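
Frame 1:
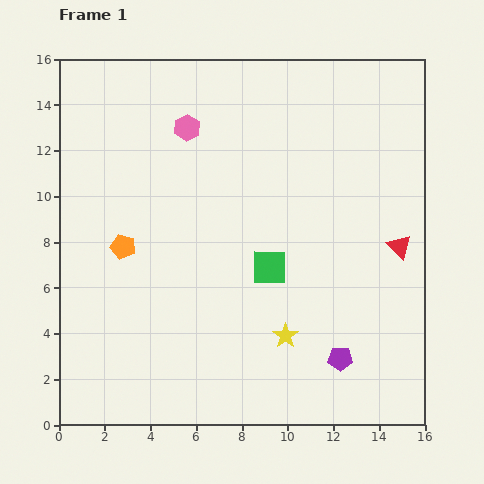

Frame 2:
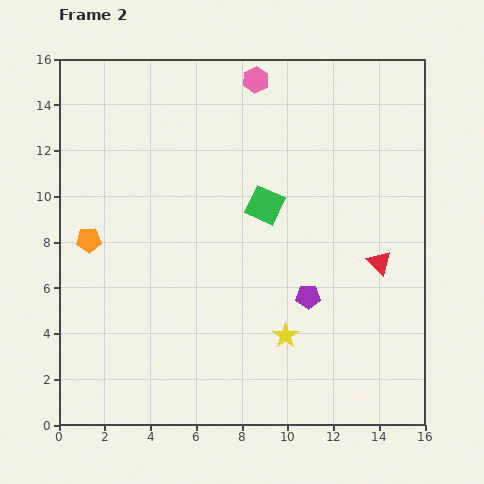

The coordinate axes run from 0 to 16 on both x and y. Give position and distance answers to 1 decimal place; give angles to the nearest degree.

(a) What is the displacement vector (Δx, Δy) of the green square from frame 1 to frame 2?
(-0.2, 2.7)

The green square was at (9.2, 6.9) in frame 1 and (9.0, 9.6) in frame 2.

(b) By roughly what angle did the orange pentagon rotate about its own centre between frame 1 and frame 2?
17° counter-clockwise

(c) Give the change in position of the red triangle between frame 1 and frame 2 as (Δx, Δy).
(-0.9, -0.7)

The red triangle was at (14.9, 7.8) in frame 1 and (14.0, 7.1) in frame 2.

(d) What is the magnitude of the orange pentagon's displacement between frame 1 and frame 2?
1.5

The orange pentagon moved from (2.8, 7.8) to (1.3, 8.1), a distance of √(1.5² + 0.3²) ≈ 1.5.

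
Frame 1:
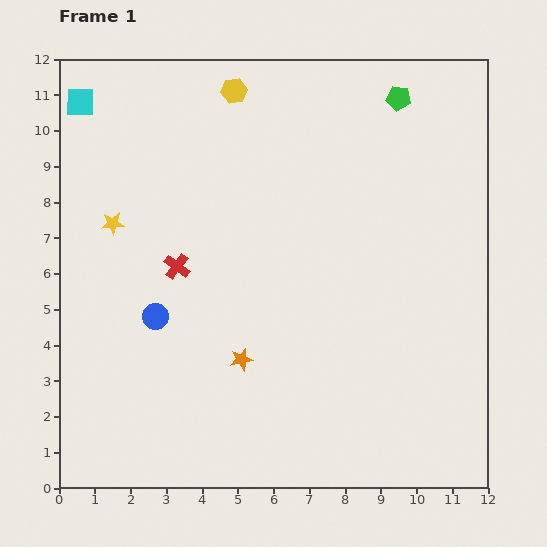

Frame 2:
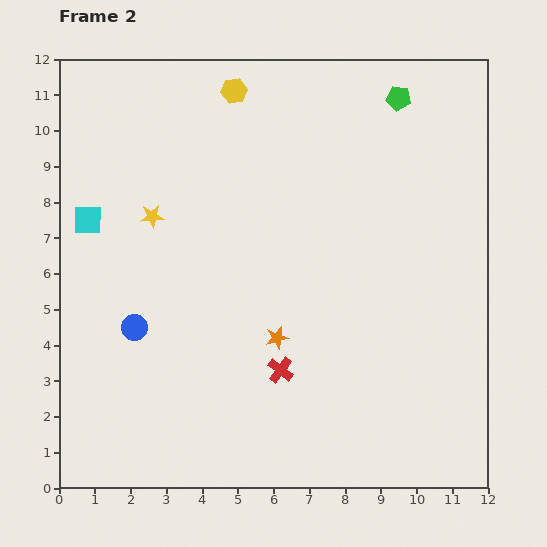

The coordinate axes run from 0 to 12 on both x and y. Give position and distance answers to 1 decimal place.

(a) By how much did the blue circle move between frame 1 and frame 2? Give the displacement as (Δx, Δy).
(-0.6, -0.3)

The blue circle was at (2.7, 4.8) in frame 1 and (2.1, 4.5) in frame 2.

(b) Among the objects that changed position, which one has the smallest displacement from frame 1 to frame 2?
the blue circle

(moved 0.7)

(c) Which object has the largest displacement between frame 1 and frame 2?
the red cross

(moved 4.1; next 3.3)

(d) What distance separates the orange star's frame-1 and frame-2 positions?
1.2

The orange star moved from (5.1, 3.6) to (6.1, 4.2), a distance of √(1.0² + 0.6²) ≈ 1.2.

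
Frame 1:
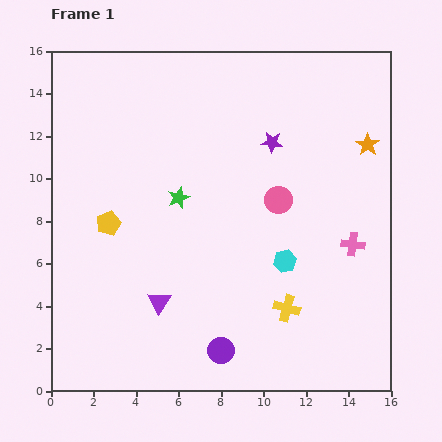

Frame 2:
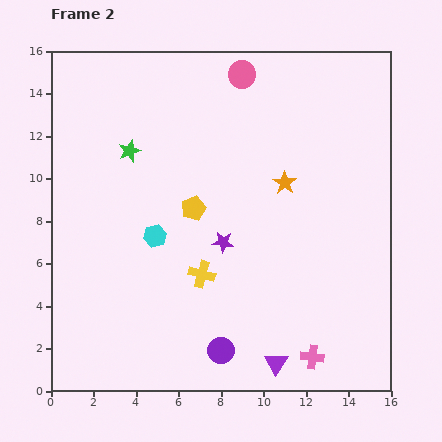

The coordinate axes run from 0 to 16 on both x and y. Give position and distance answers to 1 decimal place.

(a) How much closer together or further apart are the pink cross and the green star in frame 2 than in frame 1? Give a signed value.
+4.5

Distance in frame 1: 8.5. Distance in frame 2: 13.0.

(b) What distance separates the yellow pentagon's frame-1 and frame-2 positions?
4.1

The yellow pentagon moved from (2.7, 7.9) to (6.7, 8.6), a distance of √(4.0² + 0.7²) ≈ 4.1.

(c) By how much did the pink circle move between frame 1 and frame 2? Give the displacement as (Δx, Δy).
(-1.7, 5.9)

The pink circle was at (10.7, 9.0) in frame 1 and (9.0, 14.9) in frame 2.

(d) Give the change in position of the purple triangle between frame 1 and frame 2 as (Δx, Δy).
(5.5, -2.9)

The purple triangle was at (5.1, 4.2) in frame 1 and (10.6, 1.3) in frame 2.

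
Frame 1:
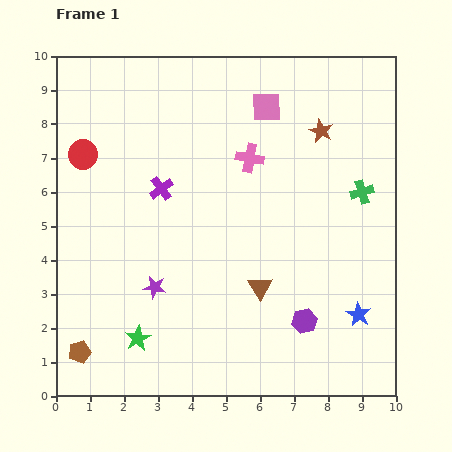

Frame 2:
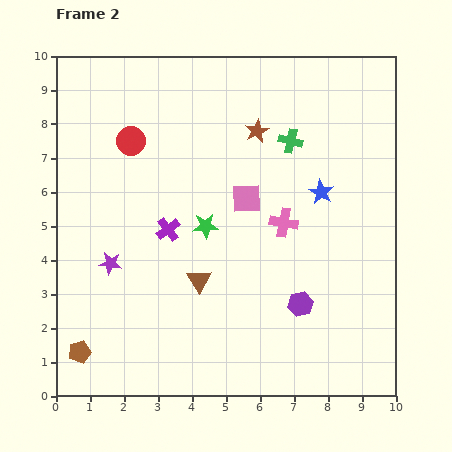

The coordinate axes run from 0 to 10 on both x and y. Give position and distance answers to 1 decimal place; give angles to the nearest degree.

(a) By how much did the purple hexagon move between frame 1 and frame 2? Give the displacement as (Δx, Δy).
(-0.1, 0.5)

The purple hexagon was at (7.3, 2.2) in frame 1 and (7.2, 2.7) in frame 2.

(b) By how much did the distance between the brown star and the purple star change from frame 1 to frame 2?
-0.9

Distance in frame 1: 6.7. Distance in frame 2: 5.8.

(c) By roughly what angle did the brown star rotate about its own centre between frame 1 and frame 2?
20° clockwise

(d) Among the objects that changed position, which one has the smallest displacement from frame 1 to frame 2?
the purple hexagon

(moved 0.5)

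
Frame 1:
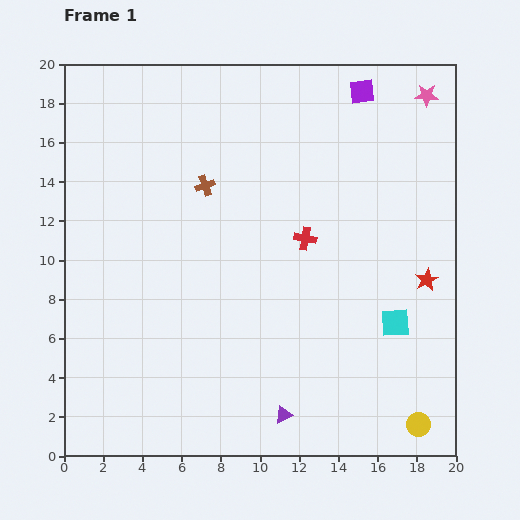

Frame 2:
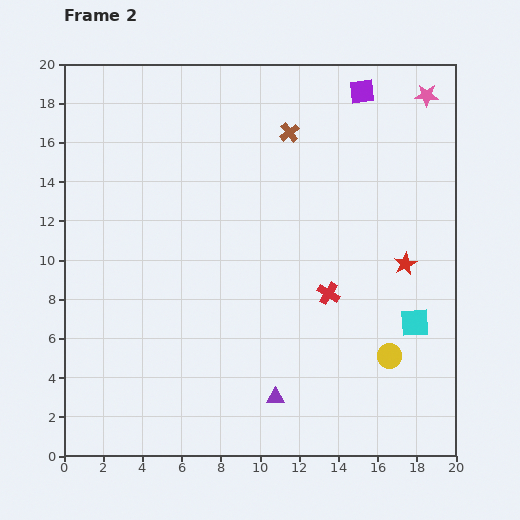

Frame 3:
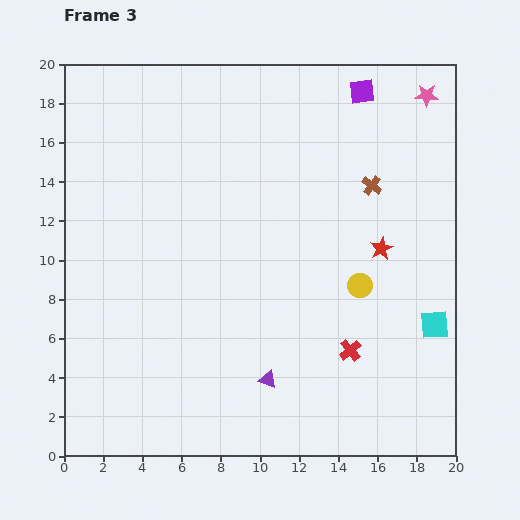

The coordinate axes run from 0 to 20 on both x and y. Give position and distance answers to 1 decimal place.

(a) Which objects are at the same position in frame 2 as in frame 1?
the pink star, the purple square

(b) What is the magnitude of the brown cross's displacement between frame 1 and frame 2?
5.1

The brown cross moved from (7.2, 13.8) to (11.5, 16.5), a distance of √(4.3² + 2.7²) ≈ 5.1.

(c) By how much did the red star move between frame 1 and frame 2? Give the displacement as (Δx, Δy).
(-1.1, 0.8)

The red star was at (18.5, 9.0) in frame 1 and (17.4, 9.8) in frame 2.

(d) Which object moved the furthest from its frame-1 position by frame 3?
the brown cross

(moved 8.5; next 7.7)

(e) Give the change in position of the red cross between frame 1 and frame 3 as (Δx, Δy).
(2.3, -5.7)

The red cross was at (12.3, 11.1) in frame 1 and (14.6, 5.4) in frame 3.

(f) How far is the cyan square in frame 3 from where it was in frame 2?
1.0

The cyan square moved from (17.9, 6.8) to (18.9, 6.7), a distance of √(1.0² + 0.1²) ≈ 1.0.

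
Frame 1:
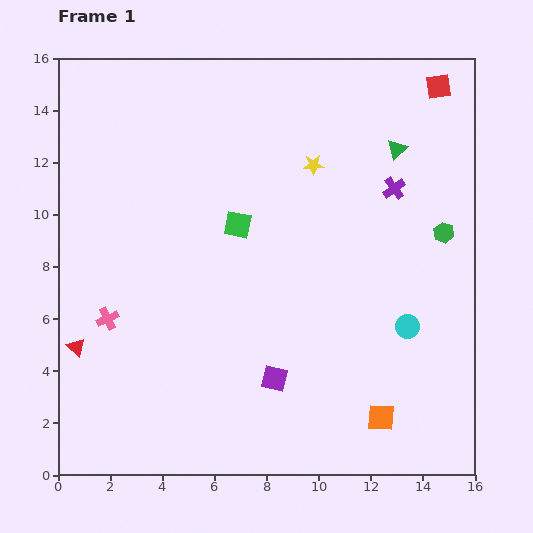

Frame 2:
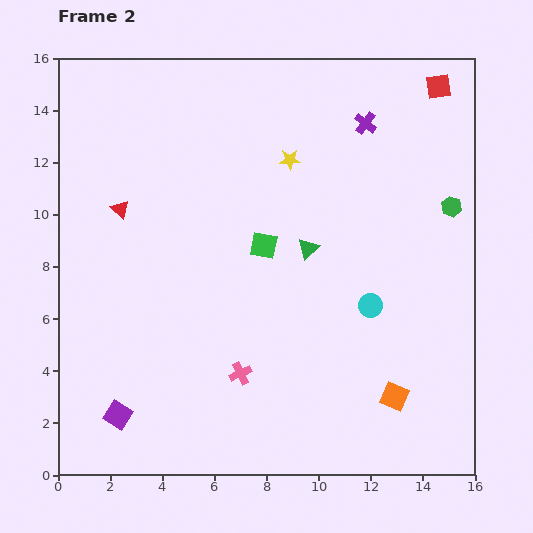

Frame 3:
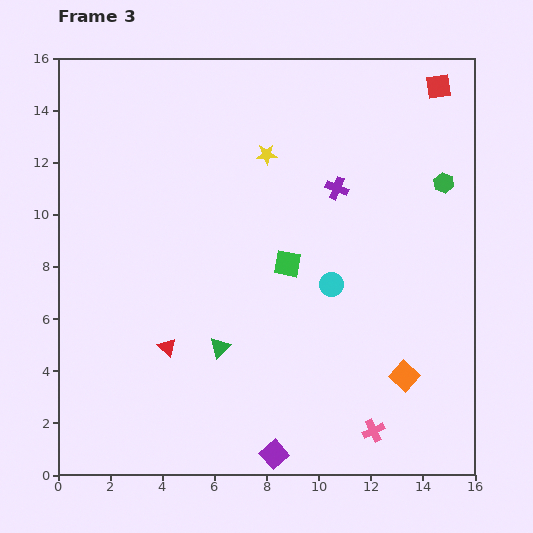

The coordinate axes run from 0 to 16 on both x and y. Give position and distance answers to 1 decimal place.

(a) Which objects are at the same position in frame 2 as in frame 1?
the red square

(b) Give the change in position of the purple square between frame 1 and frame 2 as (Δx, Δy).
(-6.0, -1.4)

The purple square was at (8.3, 3.7) in frame 1 and (2.3, 2.3) in frame 2.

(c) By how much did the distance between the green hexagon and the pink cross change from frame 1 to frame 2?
-3.0

Distance in frame 1: 13.3. Distance in frame 2: 10.3.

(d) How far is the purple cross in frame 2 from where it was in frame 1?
2.7

The purple cross moved from (12.9, 11.0) to (11.8, 13.5), a distance of √(1.1² + 2.5²) ≈ 2.7.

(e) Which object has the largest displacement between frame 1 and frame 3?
the pink cross

(moved 11.1; next 10.2)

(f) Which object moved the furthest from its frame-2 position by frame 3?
the purple square

(moved 6.2; next 5.6)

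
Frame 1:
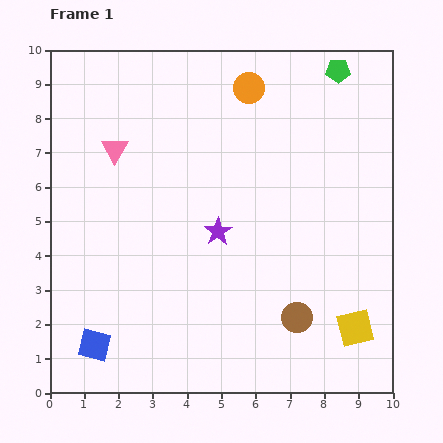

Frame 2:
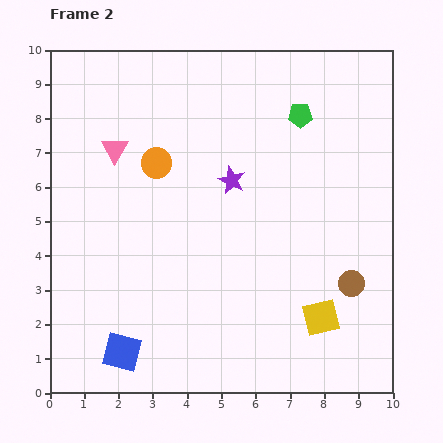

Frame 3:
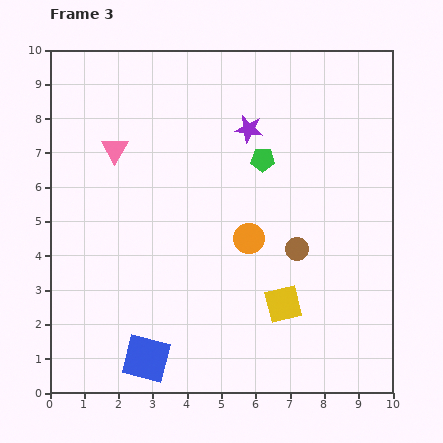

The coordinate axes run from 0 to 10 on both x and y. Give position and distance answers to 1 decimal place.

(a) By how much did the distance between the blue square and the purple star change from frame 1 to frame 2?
+1.0

Distance in frame 1: 4.9. Distance in frame 2: 5.9.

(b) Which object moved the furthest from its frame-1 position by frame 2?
the orange circle

(moved 3.5; next 1.9)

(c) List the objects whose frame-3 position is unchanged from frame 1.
the pink triangle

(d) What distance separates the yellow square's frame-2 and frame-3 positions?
1.2

The yellow square moved from (7.9, 2.2) to (6.8, 2.6), a distance of √(1.1² + 0.4²) ≈ 1.2.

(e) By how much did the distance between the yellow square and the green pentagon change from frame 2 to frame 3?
-1.7

Distance in frame 2: 5.9. Distance in frame 3: 4.2.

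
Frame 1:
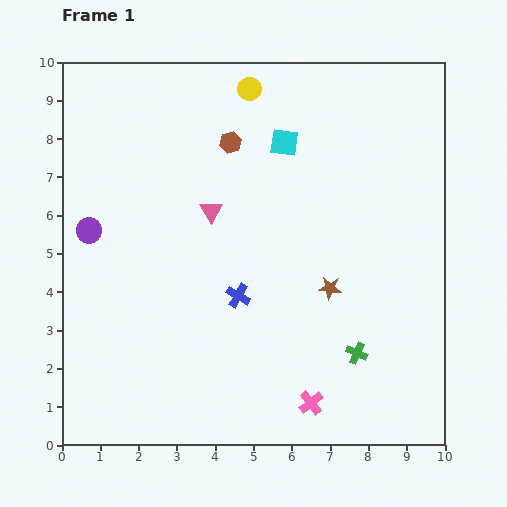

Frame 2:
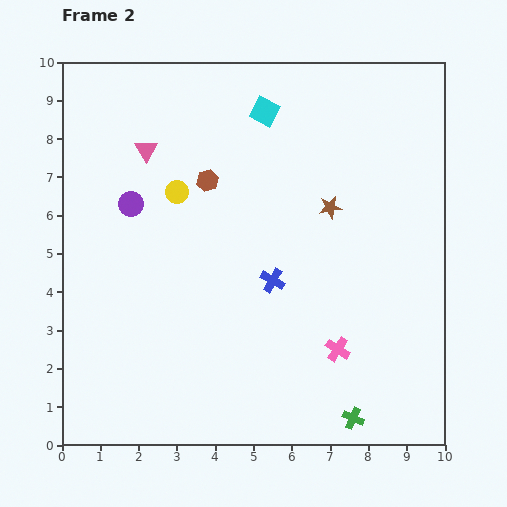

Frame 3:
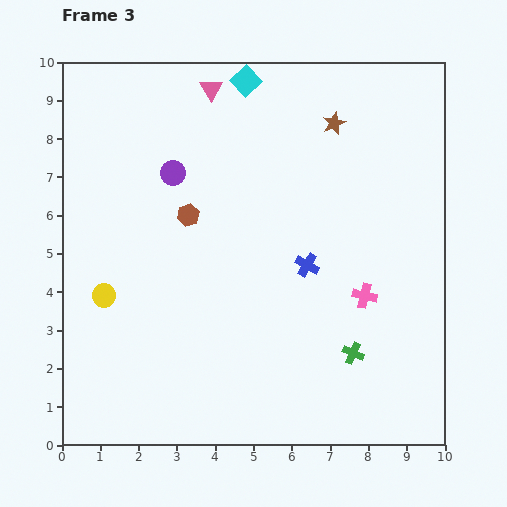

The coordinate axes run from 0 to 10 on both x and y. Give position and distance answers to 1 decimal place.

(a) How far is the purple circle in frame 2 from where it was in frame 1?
1.3

The purple circle moved from (0.7, 5.6) to (1.8, 6.3), a distance of √(1.1² + 0.7²) ≈ 1.3.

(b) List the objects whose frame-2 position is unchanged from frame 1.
none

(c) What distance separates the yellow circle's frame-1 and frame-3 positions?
6.6

The yellow circle moved from (4.9, 9.3) to (1.1, 3.9), a distance of √(3.8² + 5.4²) ≈ 6.6.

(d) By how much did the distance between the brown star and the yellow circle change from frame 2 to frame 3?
+3.5

Distance in frame 2: 4.0. Distance in frame 3: 7.5.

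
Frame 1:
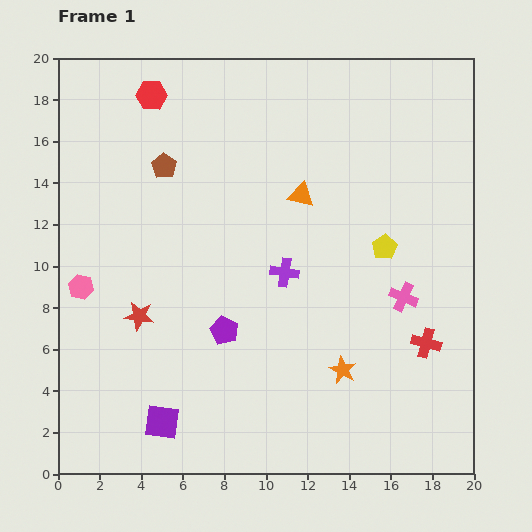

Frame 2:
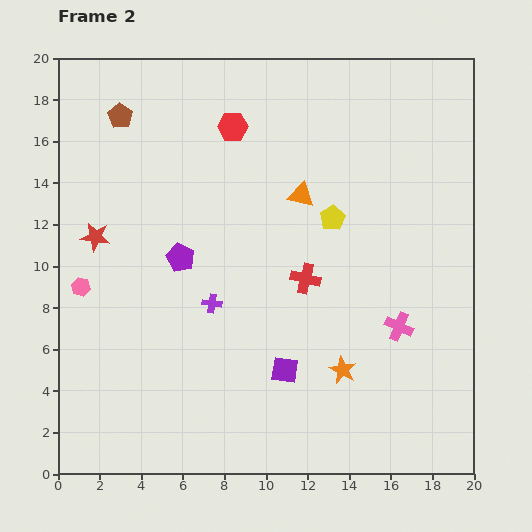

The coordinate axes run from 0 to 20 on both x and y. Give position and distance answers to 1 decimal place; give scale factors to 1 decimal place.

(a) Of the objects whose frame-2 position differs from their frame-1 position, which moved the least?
the pink cross

(moved 1.4)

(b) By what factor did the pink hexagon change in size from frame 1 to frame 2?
0.8×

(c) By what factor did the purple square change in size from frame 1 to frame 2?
0.8×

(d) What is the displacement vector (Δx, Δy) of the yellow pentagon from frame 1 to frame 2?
(-2.5, 1.4)

The yellow pentagon was at (15.7, 10.9) in frame 1 and (13.2, 12.3) in frame 2.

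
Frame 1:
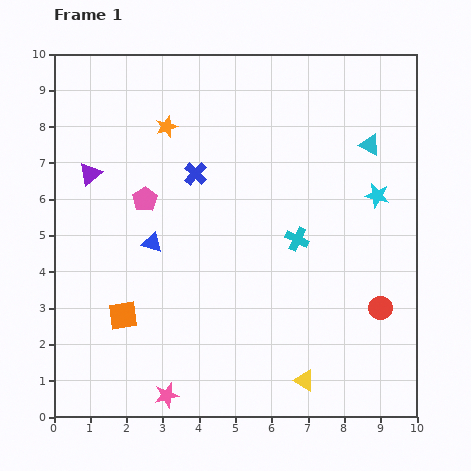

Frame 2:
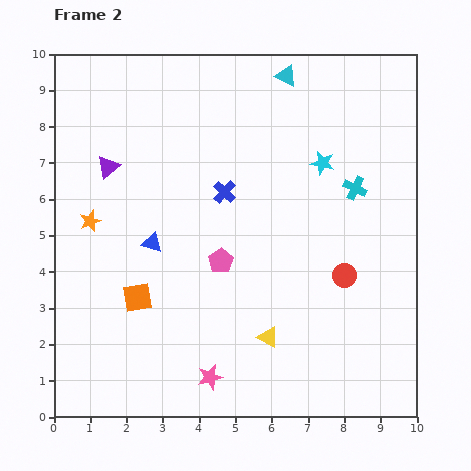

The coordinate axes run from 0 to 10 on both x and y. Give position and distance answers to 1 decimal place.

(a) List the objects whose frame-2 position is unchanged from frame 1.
the blue triangle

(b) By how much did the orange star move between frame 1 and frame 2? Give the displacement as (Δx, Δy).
(-2.1, -2.6)

The orange star was at (3.1, 8.0) in frame 1 and (1.0, 5.4) in frame 2.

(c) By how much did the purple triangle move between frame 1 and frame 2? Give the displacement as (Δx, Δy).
(0.5, 0.2)

The purple triangle was at (1.0, 6.7) in frame 1 and (1.5, 6.9) in frame 2.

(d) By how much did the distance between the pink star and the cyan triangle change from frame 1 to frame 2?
-0.3

Distance in frame 1: 8.9. Distance in frame 2: 8.6.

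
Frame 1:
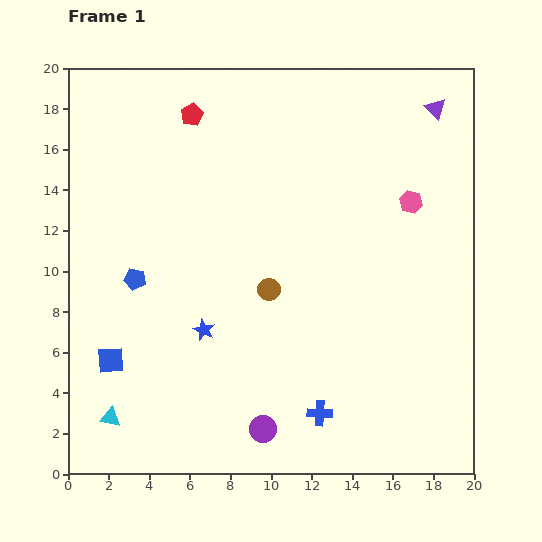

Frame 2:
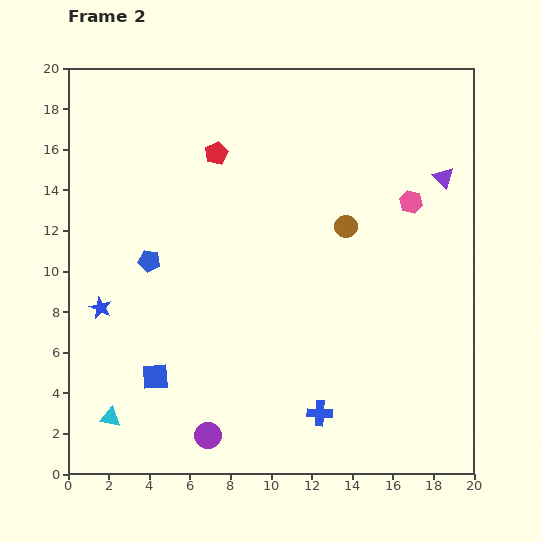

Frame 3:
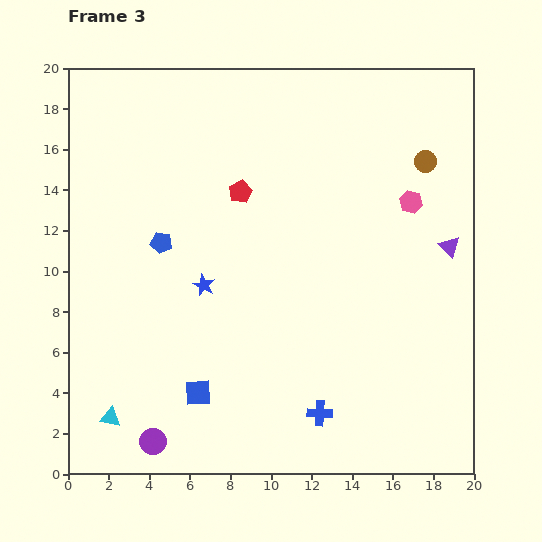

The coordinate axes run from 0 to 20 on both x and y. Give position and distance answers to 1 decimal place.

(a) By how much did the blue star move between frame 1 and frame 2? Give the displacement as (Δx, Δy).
(-5.1, 1.1)

The blue star was at (6.7, 7.1) in frame 1 and (1.6, 8.2) in frame 2.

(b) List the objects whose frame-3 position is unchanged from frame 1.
the blue cross, the cyan triangle, the pink hexagon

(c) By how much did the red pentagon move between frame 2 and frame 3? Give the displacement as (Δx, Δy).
(1.2, -1.9)

The red pentagon was at (7.3, 15.8) in frame 2 and (8.5, 13.9) in frame 3.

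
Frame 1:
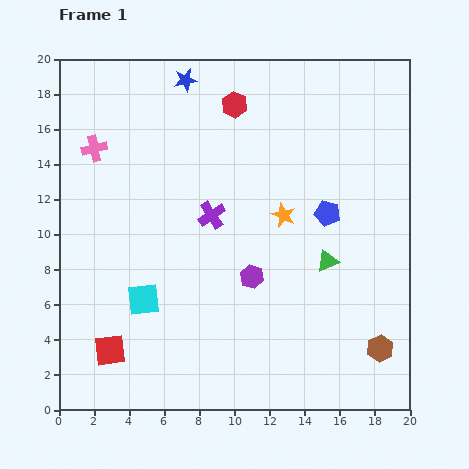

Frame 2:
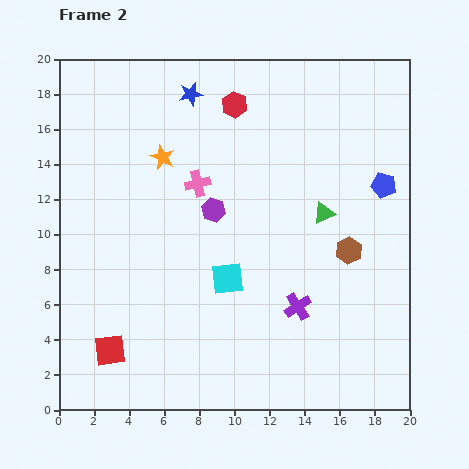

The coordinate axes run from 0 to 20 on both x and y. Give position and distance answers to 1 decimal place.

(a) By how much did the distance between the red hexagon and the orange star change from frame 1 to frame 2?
-1.8

Distance in frame 1: 6.9. Distance in frame 2: 5.1.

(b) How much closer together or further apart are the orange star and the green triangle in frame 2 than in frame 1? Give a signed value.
+6.1

Distance in frame 1: 3.6. Distance in frame 2: 9.7.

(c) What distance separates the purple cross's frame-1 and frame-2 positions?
7.1

The purple cross moved from (8.7, 11.1) to (13.6, 5.9), a distance of √(4.9² + 5.2²) ≈ 7.1.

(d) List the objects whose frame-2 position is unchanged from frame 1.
the red hexagon, the red square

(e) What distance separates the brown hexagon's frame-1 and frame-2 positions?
5.9

The brown hexagon moved from (18.3, 3.5) to (16.5, 9.1), a distance of √(1.8² + 5.6²) ≈ 5.9.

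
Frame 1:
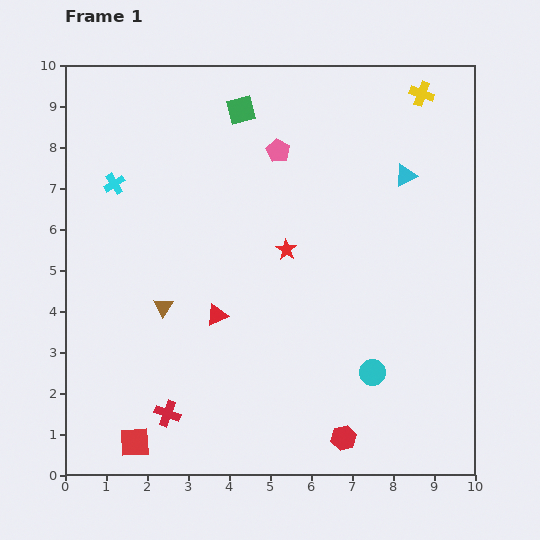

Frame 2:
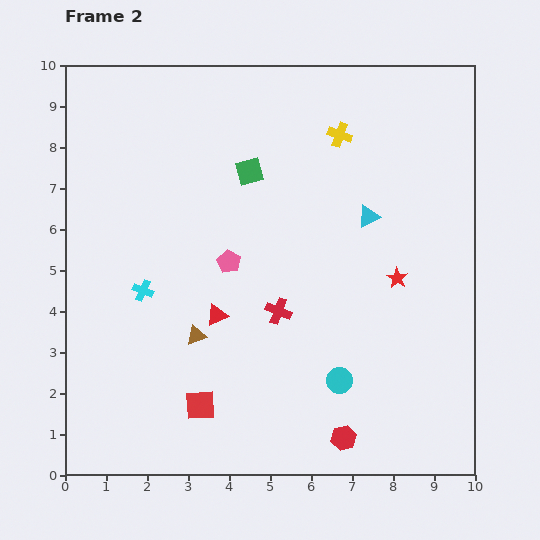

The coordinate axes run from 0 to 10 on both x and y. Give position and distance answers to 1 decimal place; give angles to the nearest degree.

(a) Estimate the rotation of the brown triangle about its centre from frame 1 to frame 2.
36° clockwise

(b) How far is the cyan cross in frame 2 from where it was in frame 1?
2.7

The cyan cross moved from (1.2, 7.1) to (1.9, 4.5), a distance of √(0.7² + 2.6²) ≈ 2.7.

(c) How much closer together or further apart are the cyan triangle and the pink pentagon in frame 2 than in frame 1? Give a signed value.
+0.4

Distance in frame 1: 3.2. Distance in frame 2: 3.6.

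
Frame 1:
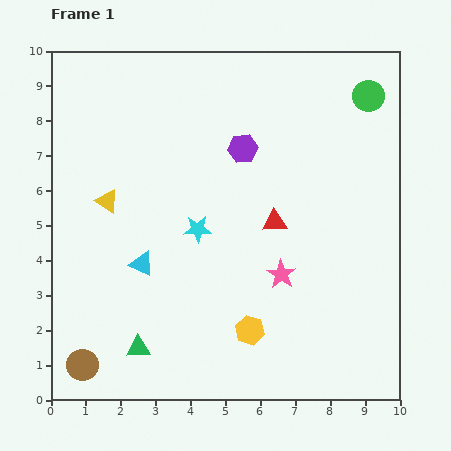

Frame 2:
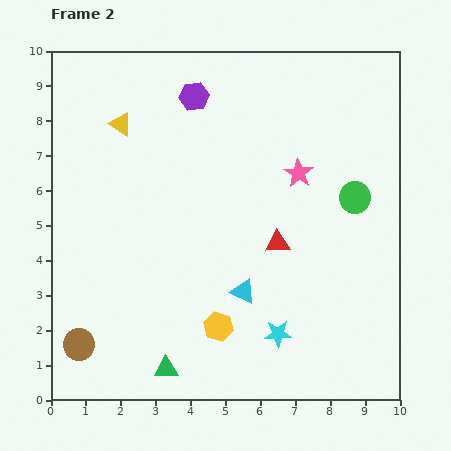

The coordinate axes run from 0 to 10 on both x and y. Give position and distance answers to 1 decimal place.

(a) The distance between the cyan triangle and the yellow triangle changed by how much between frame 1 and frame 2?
+3.8

Distance in frame 1: 2.1. Distance in frame 2: 5.9.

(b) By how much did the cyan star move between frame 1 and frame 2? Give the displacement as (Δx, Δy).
(2.3, -3.0)

The cyan star was at (4.2, 4.9) in frame 1 and (6.5, 1.9) in frame 2.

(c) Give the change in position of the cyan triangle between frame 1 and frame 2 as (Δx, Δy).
(2.9, -0.8)

The cyan triangle was at (2.6, 3.9) in frame 1 and (5.5, 3.1) in frame 2.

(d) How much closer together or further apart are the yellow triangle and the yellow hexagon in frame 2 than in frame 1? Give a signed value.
+0.9

Distance in frame 1: 5.5. Distance in frame 2: 6.4.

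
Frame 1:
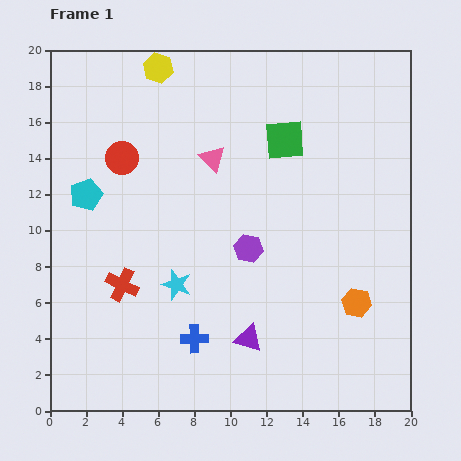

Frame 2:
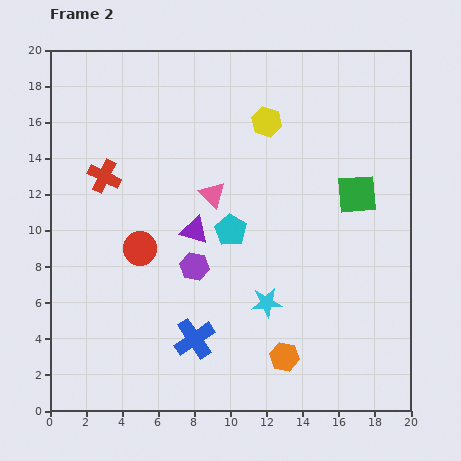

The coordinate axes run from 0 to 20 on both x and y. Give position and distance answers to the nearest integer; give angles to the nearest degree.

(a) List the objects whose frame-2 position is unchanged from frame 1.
the blue cross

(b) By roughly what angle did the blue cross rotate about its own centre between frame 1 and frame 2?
33° counter-clockwise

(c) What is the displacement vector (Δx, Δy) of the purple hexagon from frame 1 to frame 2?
(-3, -1)

The purple hexagon was at (11, 9) in frame 1 and (8, 8) in frame 2.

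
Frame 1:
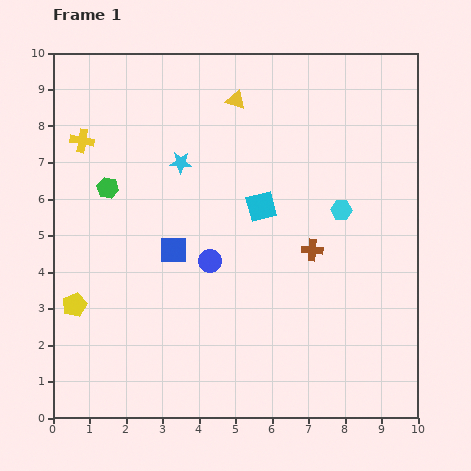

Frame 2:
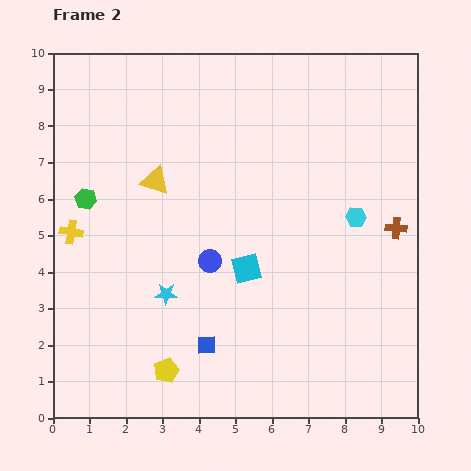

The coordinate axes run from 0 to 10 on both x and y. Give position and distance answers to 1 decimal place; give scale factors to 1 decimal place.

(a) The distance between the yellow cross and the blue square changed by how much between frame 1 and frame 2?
+0.9

Distance in frame 1: 3.9. Distance in frame 2: 4.8.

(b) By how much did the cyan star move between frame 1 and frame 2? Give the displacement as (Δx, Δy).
(-0.4, -3.6)

The cyan star was at (3.5, 7.0) in frame 1 and (3.1, 3.4) in frame 2.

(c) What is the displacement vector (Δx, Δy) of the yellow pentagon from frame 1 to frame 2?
(2.5, -1.8)

The yellow pentagon was at (0.6, 3.1) in frame 1 and (3.1, 1.3) in frame 2.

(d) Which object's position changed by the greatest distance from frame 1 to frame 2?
the cyan star

(moved 3.6; next 3.1)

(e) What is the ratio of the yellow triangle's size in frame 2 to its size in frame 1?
1.5×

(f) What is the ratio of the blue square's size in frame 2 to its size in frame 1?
0.7×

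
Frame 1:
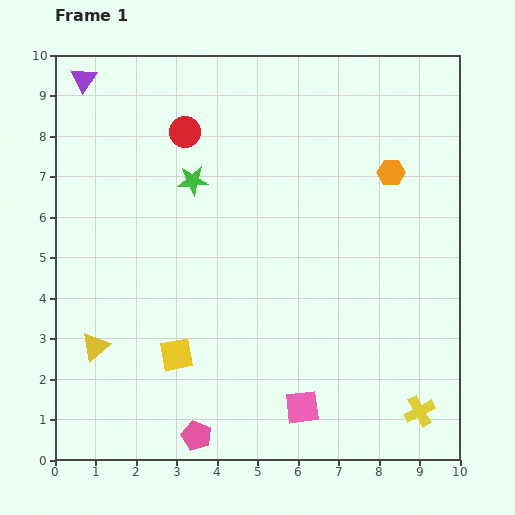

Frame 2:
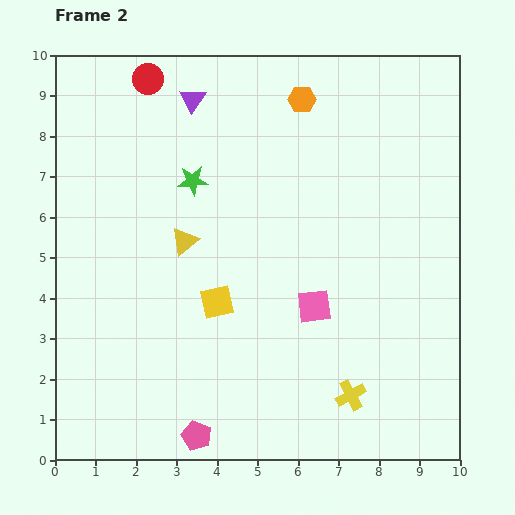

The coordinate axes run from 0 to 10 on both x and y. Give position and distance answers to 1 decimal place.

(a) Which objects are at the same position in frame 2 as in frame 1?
the green star, the pink pentagon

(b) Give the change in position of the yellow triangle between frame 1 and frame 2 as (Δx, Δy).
(2.2, 2.6)

The yellow triangle was at (1.0, 2.8) in frame 1 and (3.2, 5.4) in frame 2.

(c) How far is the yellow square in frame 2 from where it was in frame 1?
1.6

The yellow square moved from (3.0, 2.6) to (4.0, 3.9), a distance of √(1.0² + 1.3²) ≈ 1.6.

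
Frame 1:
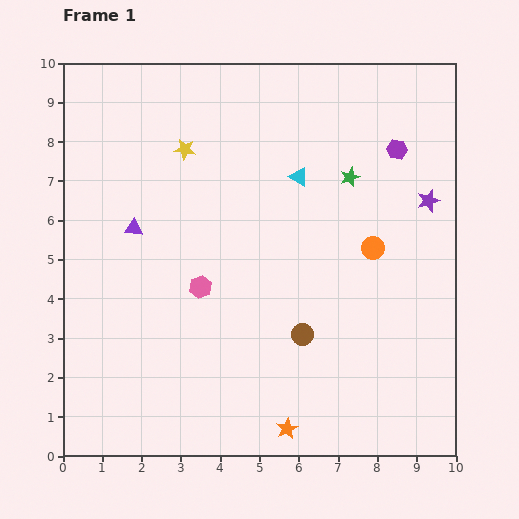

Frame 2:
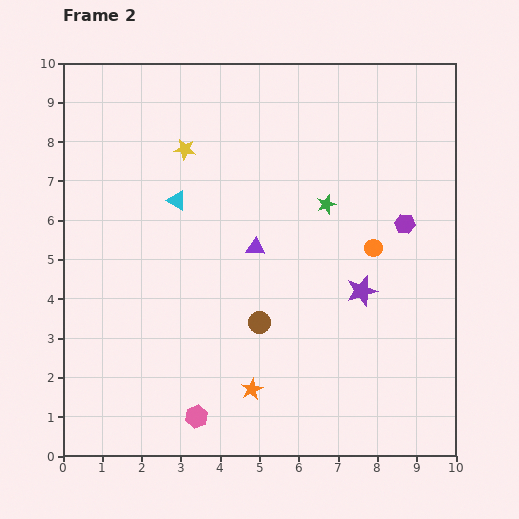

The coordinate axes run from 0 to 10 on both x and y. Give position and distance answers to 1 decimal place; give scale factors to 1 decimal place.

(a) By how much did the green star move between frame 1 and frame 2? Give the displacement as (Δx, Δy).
(-0.6, -0.7)

The green star was at (7.3, 7.1) in frame 1 and (6.7, 6.4) in frame 2.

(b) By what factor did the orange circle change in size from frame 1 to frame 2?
0.8×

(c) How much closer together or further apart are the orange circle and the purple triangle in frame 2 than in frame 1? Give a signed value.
-3.1

Distance in frame 1: 6.1. Distance in frame 2: 3.0.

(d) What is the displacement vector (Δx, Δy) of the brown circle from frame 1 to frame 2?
(-1.1, 0.3)

The brown circle was at (6.1, 3.1) in frame 1 and (5.0, 3.4) in frame 2.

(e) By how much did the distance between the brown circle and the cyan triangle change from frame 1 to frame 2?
-0.3

Distance in frame 1: 4.0. Distance in frame 2: 3.7.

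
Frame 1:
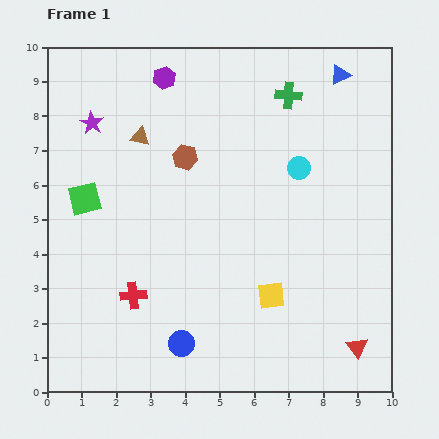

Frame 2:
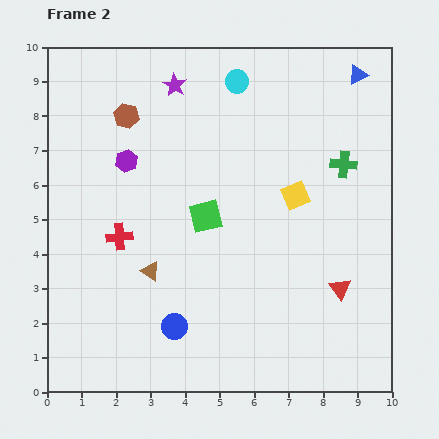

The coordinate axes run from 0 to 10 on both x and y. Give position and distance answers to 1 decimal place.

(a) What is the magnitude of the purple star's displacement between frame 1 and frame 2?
2.6

The purple star moved from (1.3, 7.8) to (3.7, 8.9), a distance of √(2.4² + 1.1²) ≈ 2.6.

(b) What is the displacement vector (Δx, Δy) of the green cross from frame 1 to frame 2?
(1.6, -2.0)

The green cross was at (7.0, 8.6) in frame 1 and (8.6, 6.6) in frame 2.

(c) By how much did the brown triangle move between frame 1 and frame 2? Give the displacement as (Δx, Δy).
(0.3, -3.9)

The brown triangle was at (2.7, 7.4) in frame 1 and (3.0, 3.5) in frame 2.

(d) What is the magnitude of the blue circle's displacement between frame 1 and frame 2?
0.5

The blue circle moved from (3.9, 1.4) to (3.7, 1.9), a distance of √(0.2² + 0.5²) ≈ 0.5.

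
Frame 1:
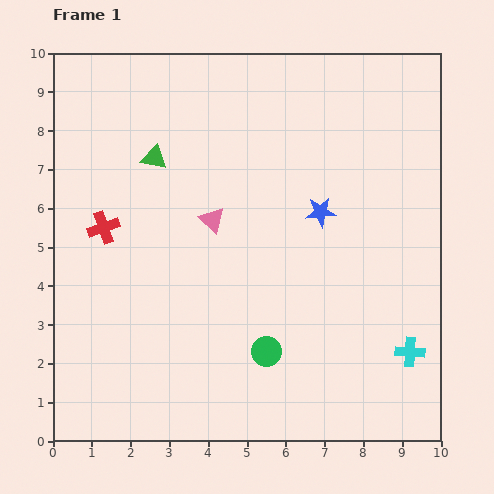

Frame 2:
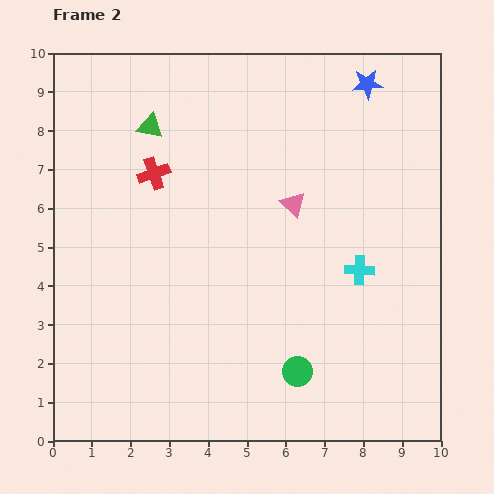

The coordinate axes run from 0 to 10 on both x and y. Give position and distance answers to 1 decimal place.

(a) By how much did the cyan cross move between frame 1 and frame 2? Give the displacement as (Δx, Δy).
(-1.3, 2.1)

The cyan cross was at (9.2, 2.3) in frame 1 and (7.9, 4.4) in frame 2.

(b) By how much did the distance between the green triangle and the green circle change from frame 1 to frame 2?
+1.6

Distance in frame 1: 5.8. Distance in frame 2: 7.4.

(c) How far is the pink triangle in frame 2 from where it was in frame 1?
2.1

The pink triangle moved from (4.1, 5.7) to (6.2, 6.1), a distance of √(2.1² + 0.4²) ≈ 2.1.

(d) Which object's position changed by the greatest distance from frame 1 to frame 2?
the blue star

(moved 3.5; next 2.5)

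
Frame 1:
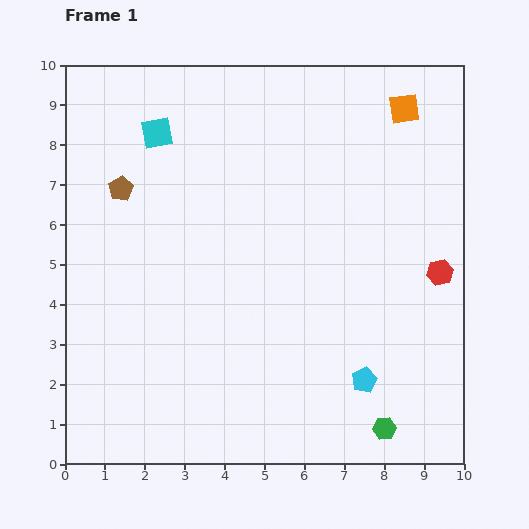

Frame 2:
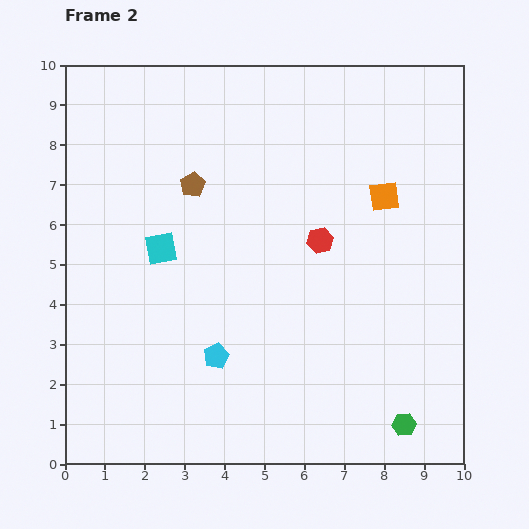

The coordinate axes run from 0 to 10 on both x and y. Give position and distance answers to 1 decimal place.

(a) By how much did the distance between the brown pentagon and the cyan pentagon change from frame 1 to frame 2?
-3.5

Distance in frame 1: 7.8. Distance in frame 2: 4.3.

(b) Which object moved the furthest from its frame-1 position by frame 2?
the cyan pentagon

(moved 3.7; next 3.1)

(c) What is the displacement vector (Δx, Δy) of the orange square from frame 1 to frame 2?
(-0.5, -2.2)

The orange square was at (8.5, 8.9) in frame 1 and (8.0, 6.7) in frame 2.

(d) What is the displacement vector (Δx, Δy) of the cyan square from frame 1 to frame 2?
(0.1, -2.9)

The cyan square was at (2.3, 8.3) in frame 1 and (2.4, 5.4) in frame 2.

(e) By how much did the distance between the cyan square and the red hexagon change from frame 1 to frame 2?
-3.9

Distance in frame 1: 7.9. Distance in frame 2: 4.0.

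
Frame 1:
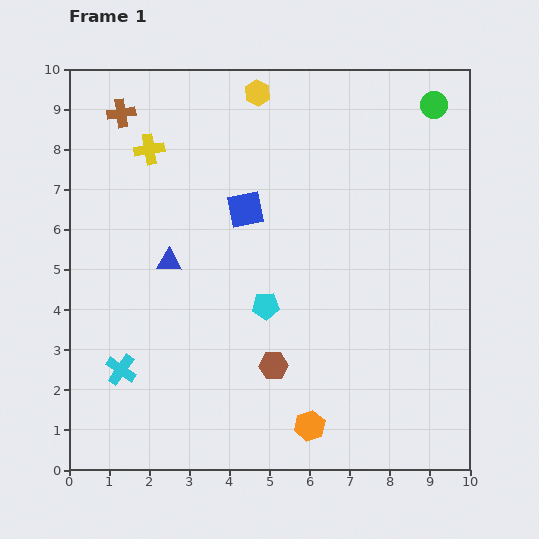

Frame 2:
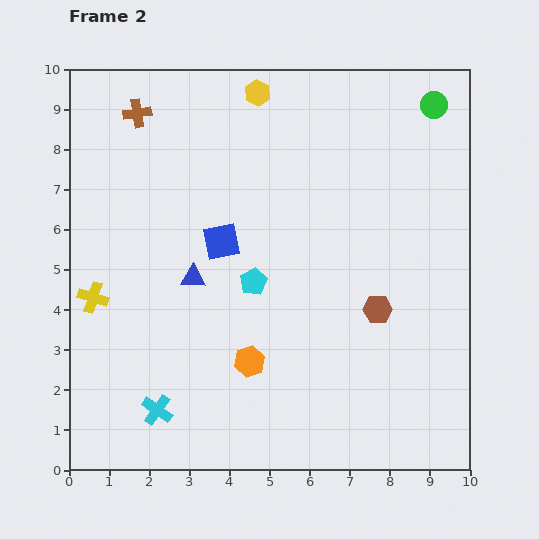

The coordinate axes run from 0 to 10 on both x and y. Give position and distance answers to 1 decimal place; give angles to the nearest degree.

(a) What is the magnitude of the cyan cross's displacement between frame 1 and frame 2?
1.3

The cyan cross moved from (1.3, 2.5) to (2.2, 1.5), a distance of √(0.9² + 1.0²) ≈ 1.3.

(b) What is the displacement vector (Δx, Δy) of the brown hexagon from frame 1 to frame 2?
(2.6, 1.4)

The brown hexagon was at (5.1, 2.6) in frame 1 and (7.7, 4.0) in frame 2.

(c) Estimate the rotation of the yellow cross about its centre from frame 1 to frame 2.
26° clockwise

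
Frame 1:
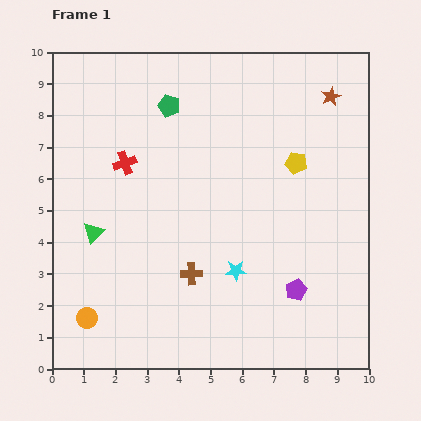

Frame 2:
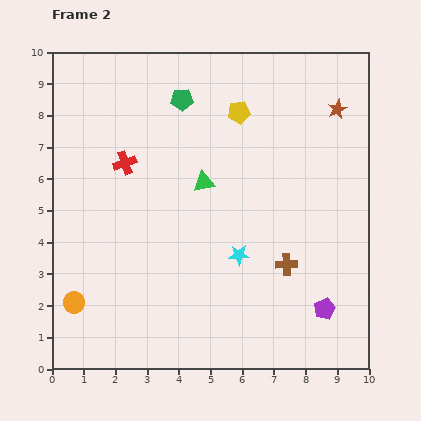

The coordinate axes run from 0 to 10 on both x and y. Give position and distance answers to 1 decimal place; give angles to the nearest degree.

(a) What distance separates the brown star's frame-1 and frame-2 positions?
0.4

The brown star moved from (8.8, 8.6) to (9.0, 8.2), a distance of √(0.2² + 0.4²) ≈ 0.4.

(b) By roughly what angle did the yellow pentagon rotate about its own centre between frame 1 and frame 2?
20° counter-clockwise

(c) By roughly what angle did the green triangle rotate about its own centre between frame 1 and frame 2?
34° clockwise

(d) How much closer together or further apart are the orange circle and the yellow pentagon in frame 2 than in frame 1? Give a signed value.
-0.3

Distance in frame 1: 8.2. Distance in frame 2: 7.9.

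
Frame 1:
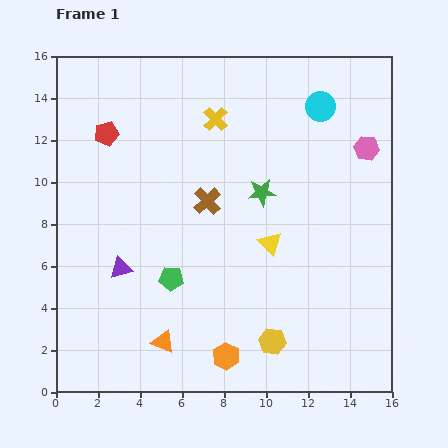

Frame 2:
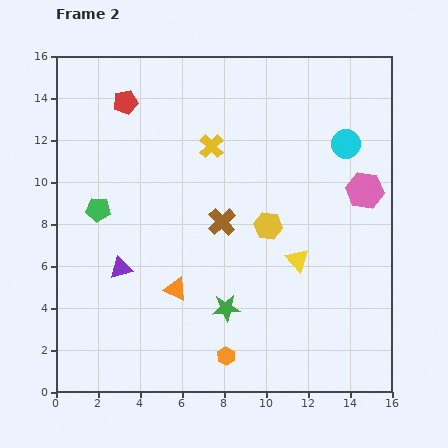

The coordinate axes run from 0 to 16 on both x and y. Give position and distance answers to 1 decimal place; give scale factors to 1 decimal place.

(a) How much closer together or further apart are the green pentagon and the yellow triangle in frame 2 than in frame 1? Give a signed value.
+4.8

Distance in frame 1: 5.0. Distance in frame 2: 9.8.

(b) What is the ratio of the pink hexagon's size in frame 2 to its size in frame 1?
1.5×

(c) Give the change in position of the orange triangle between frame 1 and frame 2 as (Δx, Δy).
(0.6, 2.5)

The orange triangle was at (5.1, 2.4) in frame 1 and (5.7, 4.9) in frame 2.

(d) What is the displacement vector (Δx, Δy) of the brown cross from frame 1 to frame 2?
(0.7, -1.0)

The brown cross was at (7.2, 9.1) in frame 1 and (7.9, 8.1) in frame 2.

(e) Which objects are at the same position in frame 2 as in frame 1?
the purple triangle, the orange hexagon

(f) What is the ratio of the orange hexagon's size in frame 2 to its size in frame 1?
0.7×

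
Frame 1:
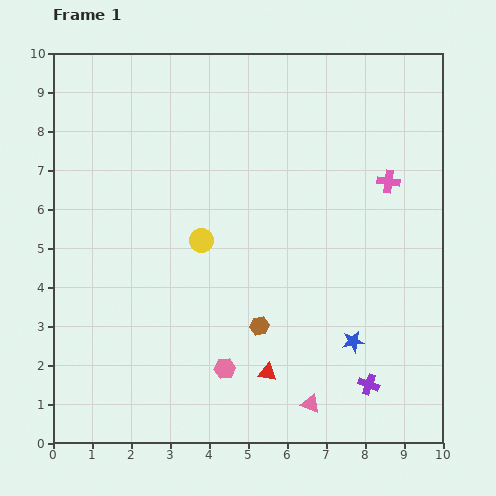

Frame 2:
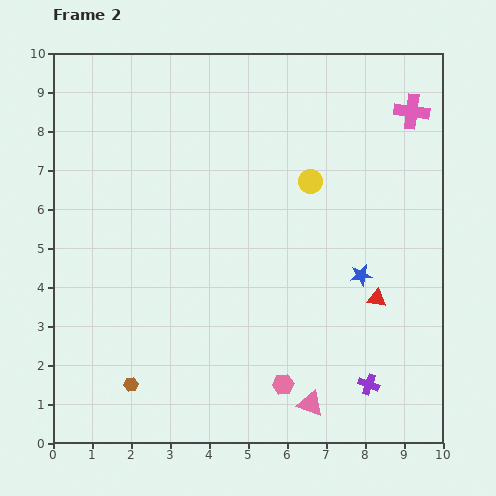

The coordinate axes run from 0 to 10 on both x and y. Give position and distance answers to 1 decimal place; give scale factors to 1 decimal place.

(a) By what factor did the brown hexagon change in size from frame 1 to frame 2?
0.8×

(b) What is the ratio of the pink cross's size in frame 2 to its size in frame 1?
1.5×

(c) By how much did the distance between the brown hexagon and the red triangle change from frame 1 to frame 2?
+5.5

Distance in frame 1: 1.2. Distance in frame 2: 6.7.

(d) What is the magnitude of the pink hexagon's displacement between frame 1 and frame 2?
1.6

The pink hexagon moved from (4.4, 1.9) to (5.9, 1.5), a distance of √(1.5² + 0.4²) ≈ 1.6.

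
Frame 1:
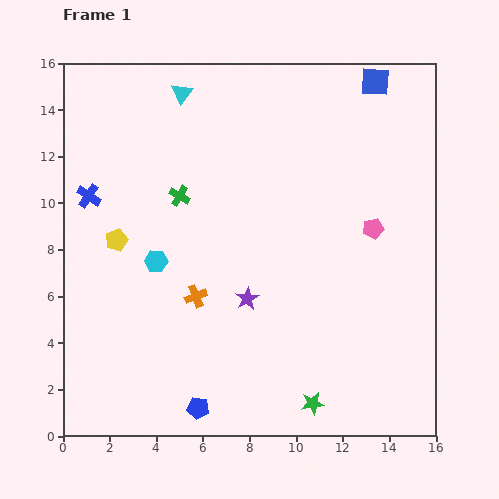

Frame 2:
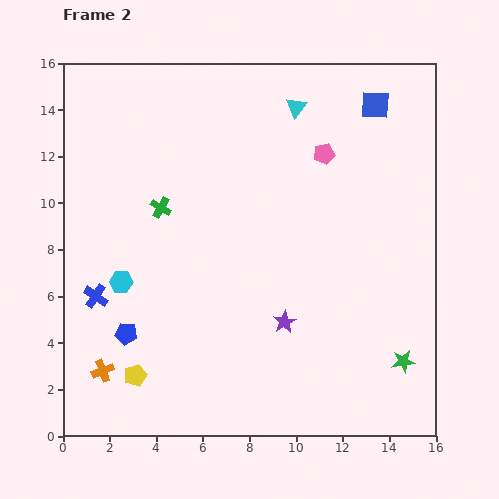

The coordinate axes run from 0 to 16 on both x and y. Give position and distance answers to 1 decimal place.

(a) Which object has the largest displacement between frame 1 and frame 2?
the yellow pentagon

(moved 5.9; next 5.1)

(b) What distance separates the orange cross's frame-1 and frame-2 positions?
5.1

The orange cross moved from (5.7, 6.0) to (1.7, 2.8), a distance of √(4.0² + 3.2²) ≈ 5.1.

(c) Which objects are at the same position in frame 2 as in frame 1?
none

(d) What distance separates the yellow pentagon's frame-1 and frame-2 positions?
5.9

The yellow pentagon moved from (2.3, 8.4) to (3.1, 2.6), a distance of √(0.8² + 5.8²) ≈ 5.9.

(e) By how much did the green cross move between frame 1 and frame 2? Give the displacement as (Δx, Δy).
(-0.8, -0.5)

The green cross was at (5.0, 10.3) in frame 1 and (4.2, 9.8) in frame 2.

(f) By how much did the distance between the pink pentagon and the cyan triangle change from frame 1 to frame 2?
-7.7

Distance in frame 1: 10.0. Distance in frame 2: 2.3.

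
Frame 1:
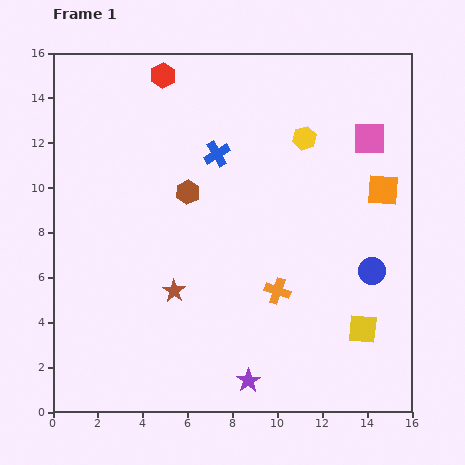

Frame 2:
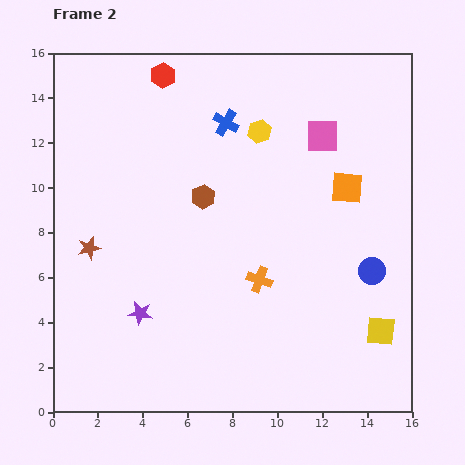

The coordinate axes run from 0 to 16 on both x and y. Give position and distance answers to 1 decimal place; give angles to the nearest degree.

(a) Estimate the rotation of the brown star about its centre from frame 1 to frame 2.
25° clockwise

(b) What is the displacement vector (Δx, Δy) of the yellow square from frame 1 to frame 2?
(0.8, -0.1)

The yellow square was at (13.8, 3.7) in frame 1 and (14.6, 3.6) in frame 2.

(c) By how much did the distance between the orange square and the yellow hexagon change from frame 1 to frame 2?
+0.4

Distance in frame 1: 4.2. Distance in frame 2: 4.6.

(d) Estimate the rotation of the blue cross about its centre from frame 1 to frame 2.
29° counter-clockwise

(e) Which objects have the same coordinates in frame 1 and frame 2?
the red hexagon, the blue circle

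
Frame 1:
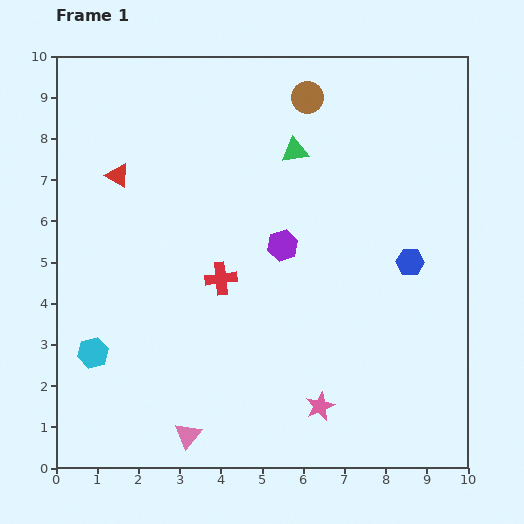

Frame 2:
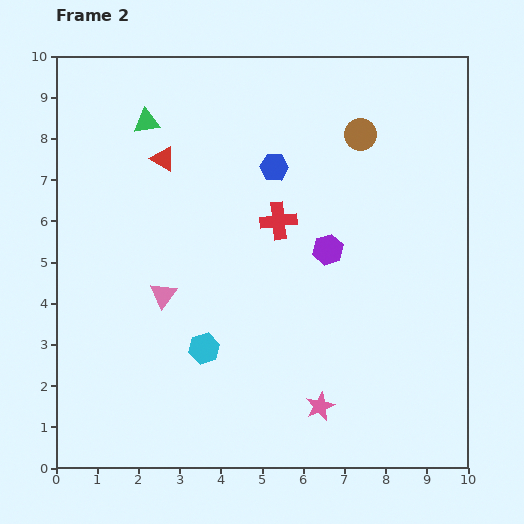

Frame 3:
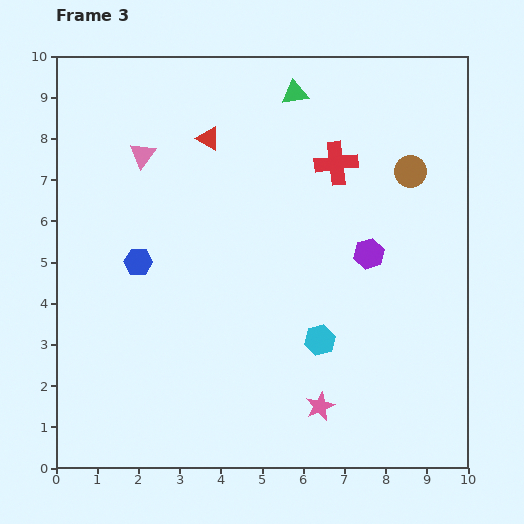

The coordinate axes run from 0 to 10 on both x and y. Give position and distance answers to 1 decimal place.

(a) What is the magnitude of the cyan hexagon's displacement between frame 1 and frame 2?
2.7

The cyan hexagon moved from (0.9, 2.8) to (3.6, 2.9), a distance of √(2.7² + 0.1²) ≈ 2.7.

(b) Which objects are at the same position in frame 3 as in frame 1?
the pink star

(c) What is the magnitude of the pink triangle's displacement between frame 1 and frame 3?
6.9

The pink triangle moved from (3.2, 0.8) to (2.1, 7.6), a distance of √(1.1² + 6.8²) ≈ 6.9.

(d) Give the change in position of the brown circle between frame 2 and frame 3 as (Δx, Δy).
(1.2, -0.9)

The brown circle was at (7.4, 8.1) in frame 2 and (8.6, 7.2) in frame 3.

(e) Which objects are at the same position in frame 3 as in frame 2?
the pink star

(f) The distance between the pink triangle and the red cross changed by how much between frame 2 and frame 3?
+1.4

Distance in frame 2: 3.3. Distance in frame 3: 4.7.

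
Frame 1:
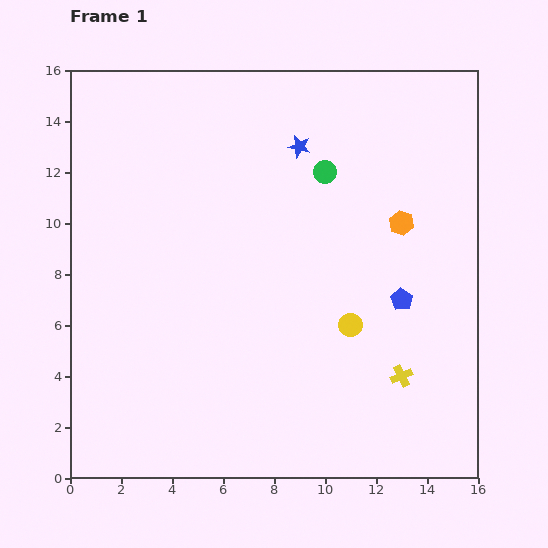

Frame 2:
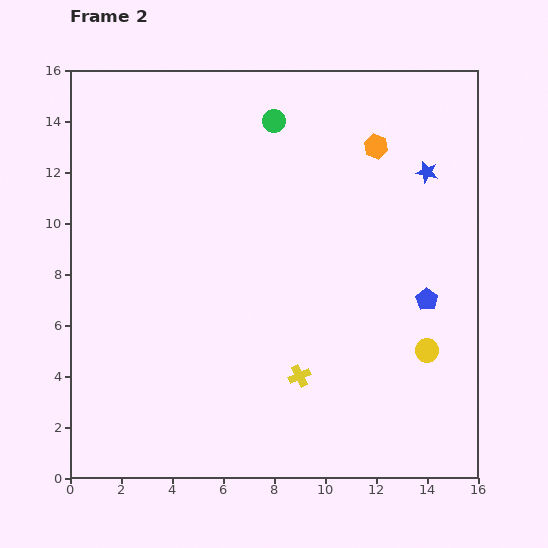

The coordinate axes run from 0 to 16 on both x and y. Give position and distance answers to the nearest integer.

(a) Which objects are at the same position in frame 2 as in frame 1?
none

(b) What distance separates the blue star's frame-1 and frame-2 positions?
5

The blue star moved from (9, 13) to (14, 12), a distance of √(5² + 1²) ≈ 5.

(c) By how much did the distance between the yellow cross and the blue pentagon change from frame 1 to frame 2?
+3

Distance in frame 1: 3. Distance in frame 2: 6.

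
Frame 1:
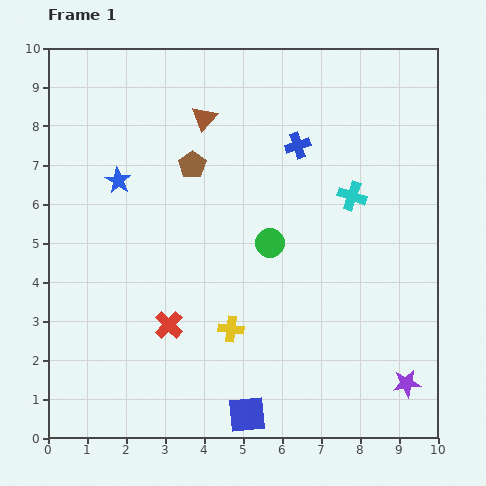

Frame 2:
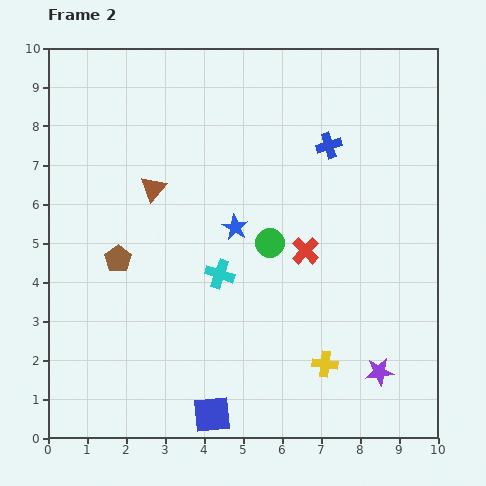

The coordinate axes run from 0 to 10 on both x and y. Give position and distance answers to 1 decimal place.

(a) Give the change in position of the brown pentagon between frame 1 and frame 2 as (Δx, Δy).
(-1.9, -2.4)

The brown pentagon was at (3.7, 7.0) in frame 1 and (1.8, 4.6) in frame 2.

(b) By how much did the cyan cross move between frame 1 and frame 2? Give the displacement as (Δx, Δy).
(-3.4, -2.0)

The cyan cross was at (7.8, 6.2) in frame 1 and (4.4, 4.2) in frame 2.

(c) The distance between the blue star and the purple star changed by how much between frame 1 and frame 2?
-3.8

Distance in frame 1: 9.0. Distance in frame 2: 5.2.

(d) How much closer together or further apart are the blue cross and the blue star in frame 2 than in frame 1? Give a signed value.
-1.5

Distance in frame 1: 4.7. Distance in frame 2: 3.2.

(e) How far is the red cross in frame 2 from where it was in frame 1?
4.0

The red cross moved from (3.1, 2.9) to (6.6, 4.8), a distance of √(3.5² + 1.9²) ≈ 4.0.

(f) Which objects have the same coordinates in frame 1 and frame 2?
the green circle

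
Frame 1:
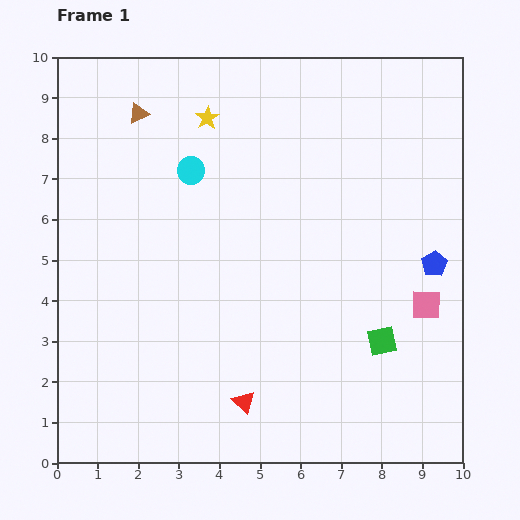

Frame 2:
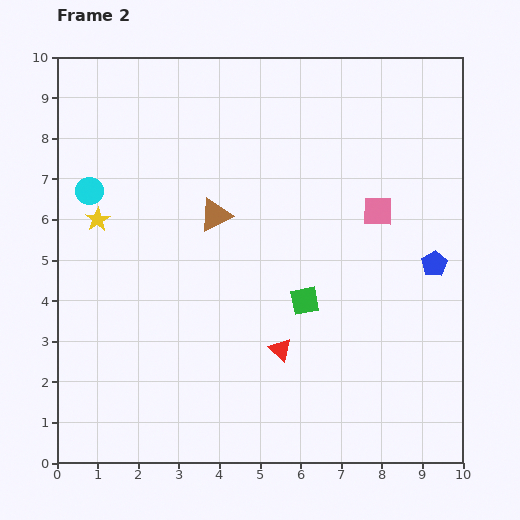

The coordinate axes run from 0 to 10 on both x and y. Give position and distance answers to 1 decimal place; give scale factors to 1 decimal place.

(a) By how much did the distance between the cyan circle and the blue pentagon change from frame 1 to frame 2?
+2.3

Distance in frame 1: 6.4. Distance in frame 2: 8.7.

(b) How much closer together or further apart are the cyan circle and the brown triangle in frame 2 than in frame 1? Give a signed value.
+1.3

Distance in frame 1: 1.9. Distance in frame 2: 3.2.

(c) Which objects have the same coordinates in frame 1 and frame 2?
the blue pentagon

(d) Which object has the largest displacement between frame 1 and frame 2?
the yellow star

(moved 3.7; next 3.1)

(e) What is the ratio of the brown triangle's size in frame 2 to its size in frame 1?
1.6×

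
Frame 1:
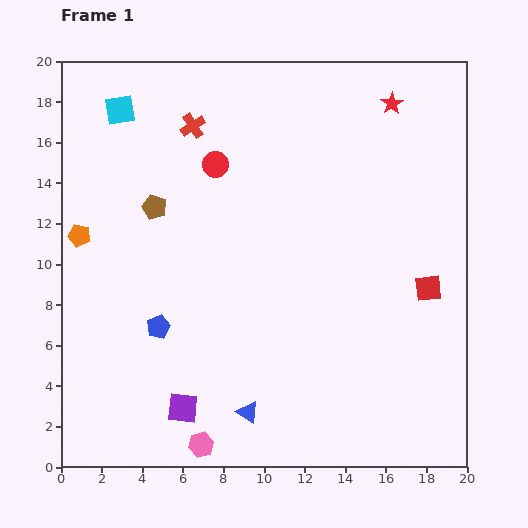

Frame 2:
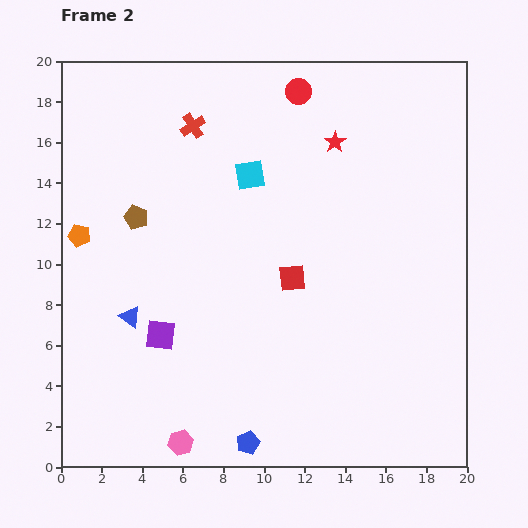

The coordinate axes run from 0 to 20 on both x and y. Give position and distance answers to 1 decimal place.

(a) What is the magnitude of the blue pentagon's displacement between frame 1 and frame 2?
7.2

The blue pentagon moved from (4.8, 6.9) to (9.2, 1.2), a distance of √(4.4² + 5.7²) ≈ 7.2.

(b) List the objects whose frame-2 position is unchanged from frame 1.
the red cross, the orange pentagon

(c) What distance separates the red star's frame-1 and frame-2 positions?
3.4

The red star moved from (16.3, 17.9) to (13.5, 16.0), a distance of √(2.8² + 1.9²) ≈ 3.4.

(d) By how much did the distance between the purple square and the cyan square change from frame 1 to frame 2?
-6.0

Distance in frame 1: 15.0. Distance in frame 2: 9.0.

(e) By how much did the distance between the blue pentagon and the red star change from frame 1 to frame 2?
-0.5

Distance in frame 1: 15.9. Distance in frame 2: 15.4.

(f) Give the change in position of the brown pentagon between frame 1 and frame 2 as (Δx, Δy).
(-0.9, -0.5)

The brown pentagon was at (4.6, 12.8) in frame 1 and (3.7, 12.3) in frame 2.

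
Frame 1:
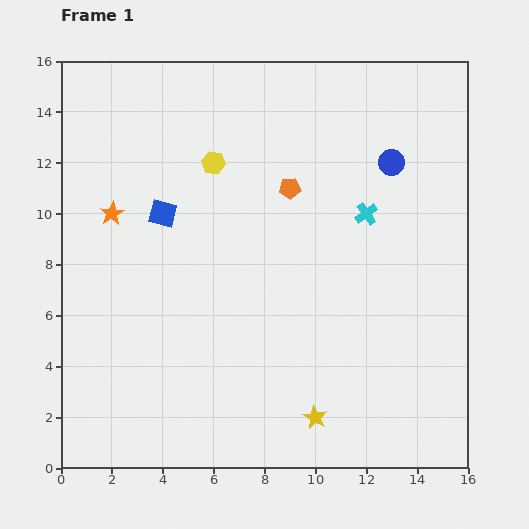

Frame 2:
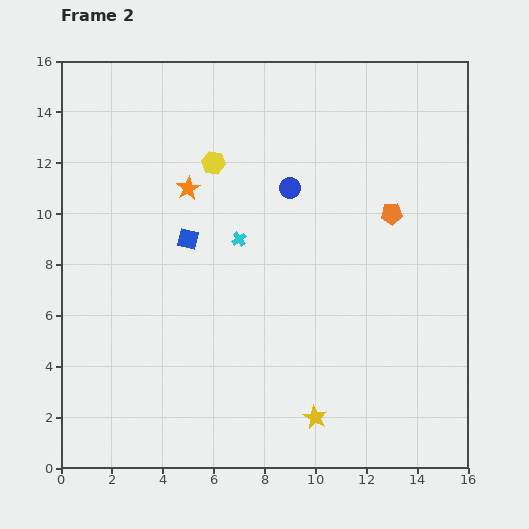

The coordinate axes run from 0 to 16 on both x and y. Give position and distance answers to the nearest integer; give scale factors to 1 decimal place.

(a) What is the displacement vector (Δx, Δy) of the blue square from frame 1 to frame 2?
(1, -1)

The blue square was at (4, 10) in frame 1 and (5, 9) in frame 2.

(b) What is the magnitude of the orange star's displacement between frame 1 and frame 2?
3

The orange star moved from (2, 10) to (5, 11), a distance of √(3² + 1²) ≈ 3.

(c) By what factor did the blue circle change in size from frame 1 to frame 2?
0.8×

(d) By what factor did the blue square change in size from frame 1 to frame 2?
0.8×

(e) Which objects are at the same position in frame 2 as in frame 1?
the yellow star, the yellow hexagon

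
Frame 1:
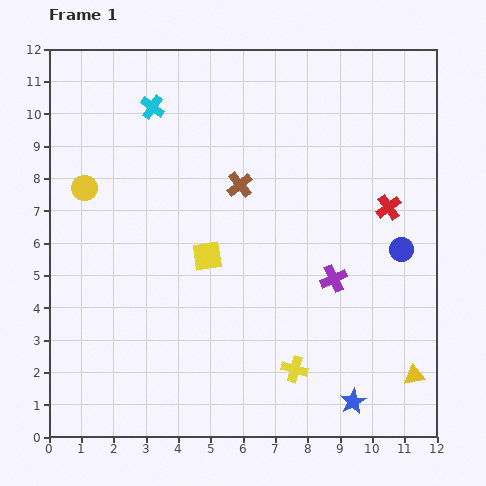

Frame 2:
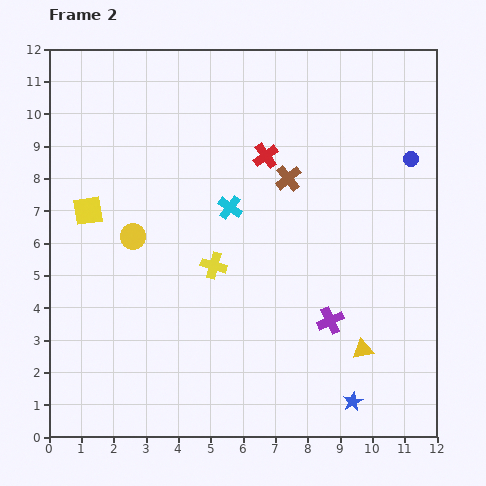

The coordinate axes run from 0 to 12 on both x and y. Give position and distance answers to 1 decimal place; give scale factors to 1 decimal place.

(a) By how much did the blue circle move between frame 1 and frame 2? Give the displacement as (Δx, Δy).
(0.3, 2.8)

The blue circle was at (10.9, 5.8) in frame 1 and (11.2, 8.6) in frame 2.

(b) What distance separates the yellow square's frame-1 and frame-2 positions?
4.0

The yellow square moved from (4.9, 5.6) to (1.2, 7.0), a distance of √(3.7² + 1.4²) ≈ 4.0.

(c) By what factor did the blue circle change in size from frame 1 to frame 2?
0.6×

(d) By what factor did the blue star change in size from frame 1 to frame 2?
0.7×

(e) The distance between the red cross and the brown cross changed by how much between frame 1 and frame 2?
-3.7

Distance in frame 1: 4.7. Distance in frame 2: 1.0.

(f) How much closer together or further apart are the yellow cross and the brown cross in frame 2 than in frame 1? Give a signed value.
-2.4

Distance in frame 1: 5.9. Distance in frame 2: 3.5.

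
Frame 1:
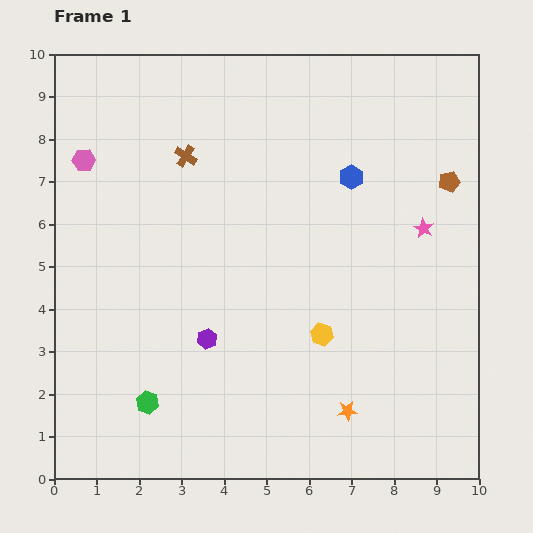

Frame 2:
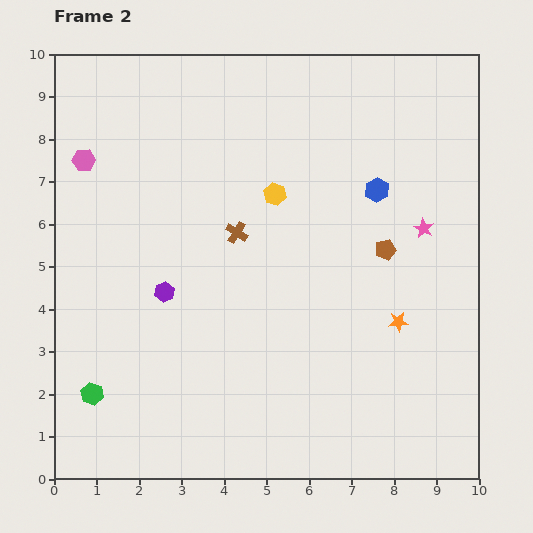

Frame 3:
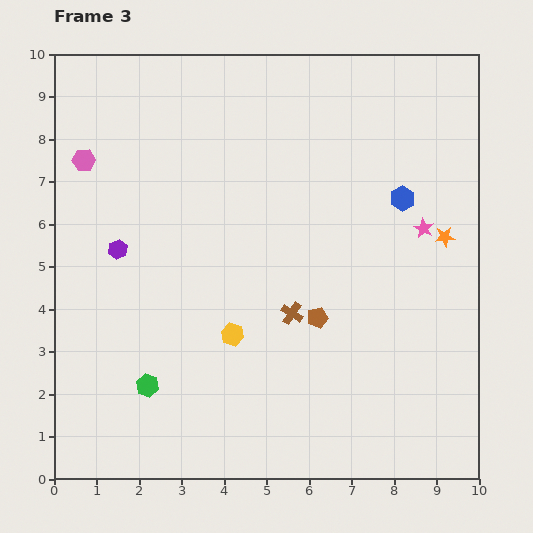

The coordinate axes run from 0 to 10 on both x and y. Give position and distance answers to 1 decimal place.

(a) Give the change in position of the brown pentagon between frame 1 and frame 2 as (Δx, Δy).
(-1.5, -1.6)

The brown pentagon was at (9.3, 7.0) in frame 1 and (7.8, 5.4) in frame 2.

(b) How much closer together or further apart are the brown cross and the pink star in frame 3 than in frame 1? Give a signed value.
-2.2

Distance in frame 1: 5.9. Distance in frame 3: 3.7.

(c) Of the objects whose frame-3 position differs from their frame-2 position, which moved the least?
the blue hexagon

(moved 0.6)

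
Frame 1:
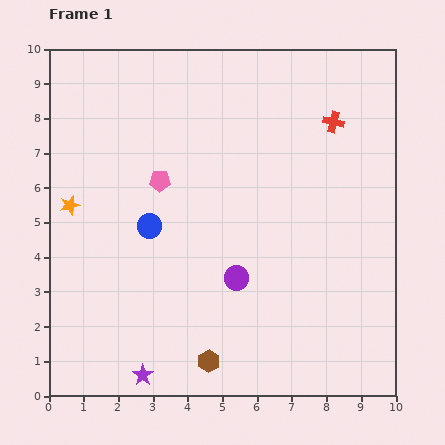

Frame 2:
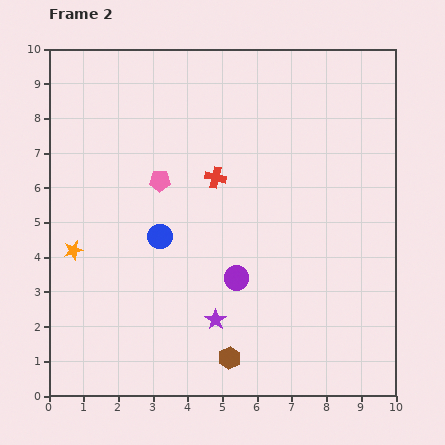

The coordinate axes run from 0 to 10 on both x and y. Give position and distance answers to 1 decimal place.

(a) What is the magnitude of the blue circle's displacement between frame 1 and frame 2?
0.4

The blue circle moved from (2.9, 4.9) to (3.2, 4.6), a distance of √(0.3² + 0.3²) ≈ 0.4.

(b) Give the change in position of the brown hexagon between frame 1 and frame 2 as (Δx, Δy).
(0.6, 0.1)

The brown hexagon was at (4.6, 1.0) in frame 1 and (5.2, 1.1) in frame 2.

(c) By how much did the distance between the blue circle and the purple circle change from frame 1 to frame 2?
-0.4

Distance in frame 1: 2.9. Distance in frame 2: 2.5.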